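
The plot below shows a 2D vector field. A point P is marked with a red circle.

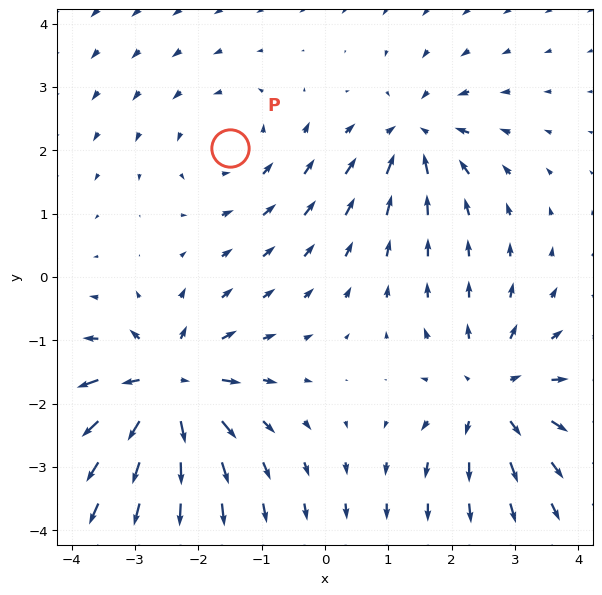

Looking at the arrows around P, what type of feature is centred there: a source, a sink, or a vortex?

vortex

At P (-1.5, 2.0) the arrows circulate counterclockwise. Divergence ≈0, curl about +2 — near-zero divergence with nonzero curl is a vortex.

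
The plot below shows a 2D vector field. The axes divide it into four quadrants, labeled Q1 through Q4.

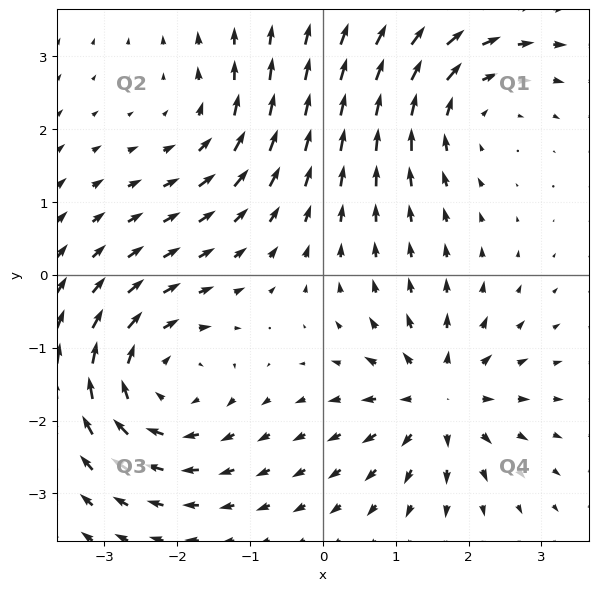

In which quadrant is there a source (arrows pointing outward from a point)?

The source sits at approximately (1.6, -1.7), which lies in quadrant Q4. The divergence there is about +5, positive as expected for a source.

Q4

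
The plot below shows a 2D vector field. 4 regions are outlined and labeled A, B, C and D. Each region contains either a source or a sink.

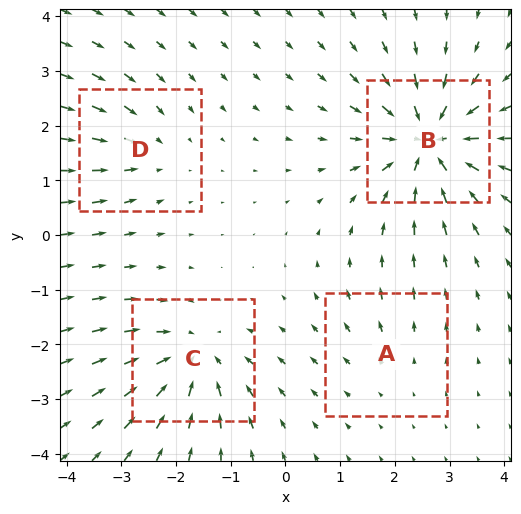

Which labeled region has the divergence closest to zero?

Divergence at each region's feature centre — A: about +2, B: about -8, C: about -6, D: about -3. Region A is closest to zero.

A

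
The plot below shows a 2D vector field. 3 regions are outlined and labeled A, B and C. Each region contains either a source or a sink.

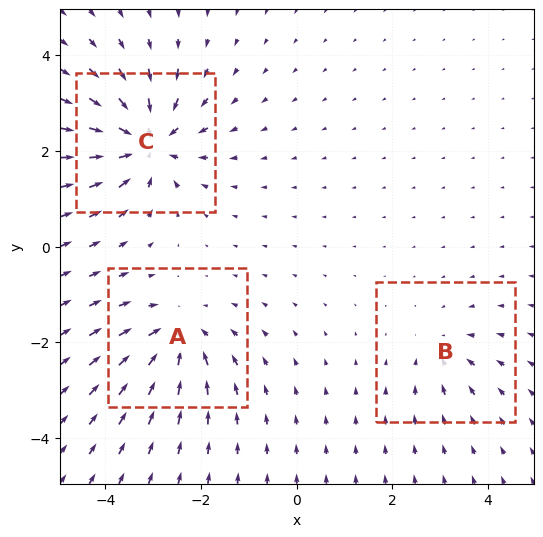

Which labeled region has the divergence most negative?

Divergence at each region's feature centre — A: about -4, B: about -2, C: about -6. Region C is most negative.

C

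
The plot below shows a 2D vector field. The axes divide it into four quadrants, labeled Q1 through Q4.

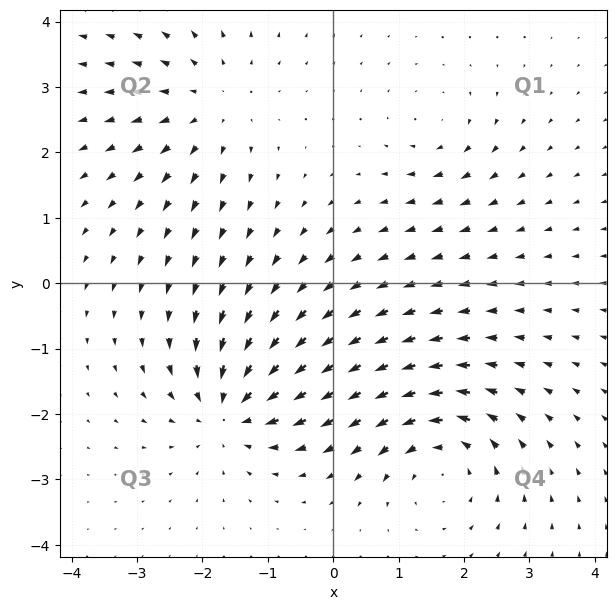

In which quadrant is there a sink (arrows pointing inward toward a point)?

The sink sits at approximately (-1.6, -1.9), which lies in quadrant Q3. The divergence there is about -6, negative as expected for a sink.

Q3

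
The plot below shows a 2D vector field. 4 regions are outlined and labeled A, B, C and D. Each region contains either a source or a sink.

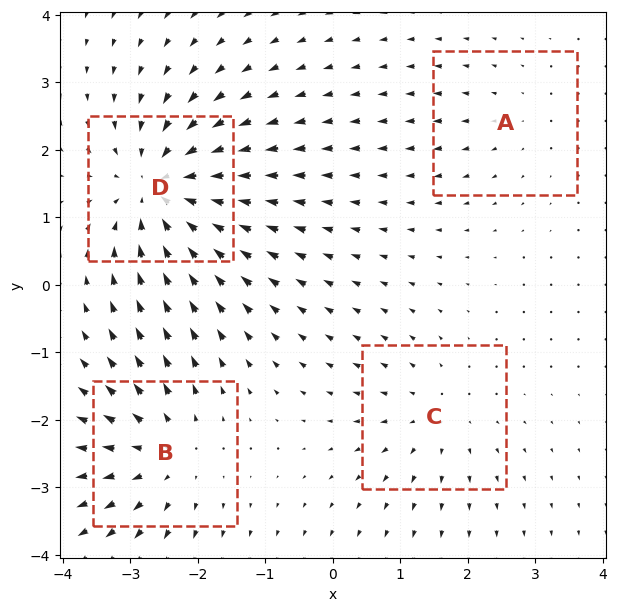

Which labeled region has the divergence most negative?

Divergence at each region's feature centre — A: about +2, B: about +5, C: about +3, D: about -7. Region D is most negative.

D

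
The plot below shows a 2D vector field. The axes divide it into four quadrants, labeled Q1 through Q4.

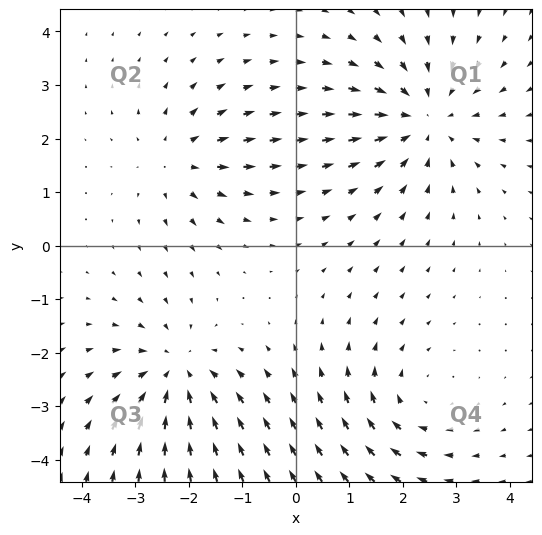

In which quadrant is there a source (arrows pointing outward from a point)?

The source sits at approximately (-2.2, 1.6), which lies in quadrant Q2. The divergence there is about +3, positive as expected for a source.

Q2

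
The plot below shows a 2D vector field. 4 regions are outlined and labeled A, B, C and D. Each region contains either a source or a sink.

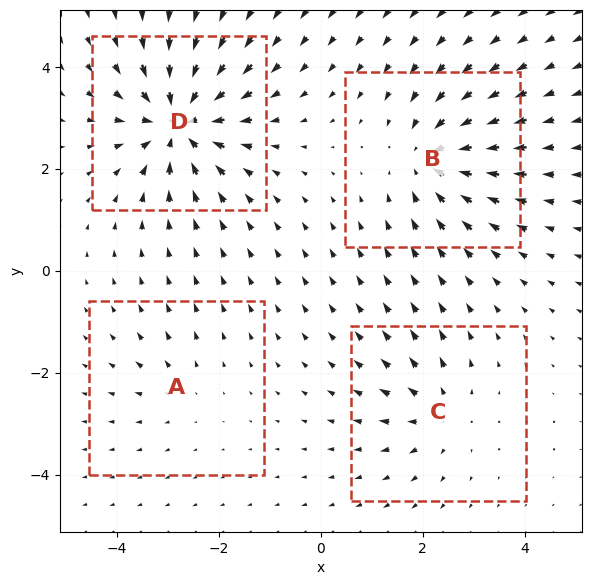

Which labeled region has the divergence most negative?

Divergence at each region's feature centre — A: about +2, B: about -5, C: about +4, D: about -7. Region D is most negative.

D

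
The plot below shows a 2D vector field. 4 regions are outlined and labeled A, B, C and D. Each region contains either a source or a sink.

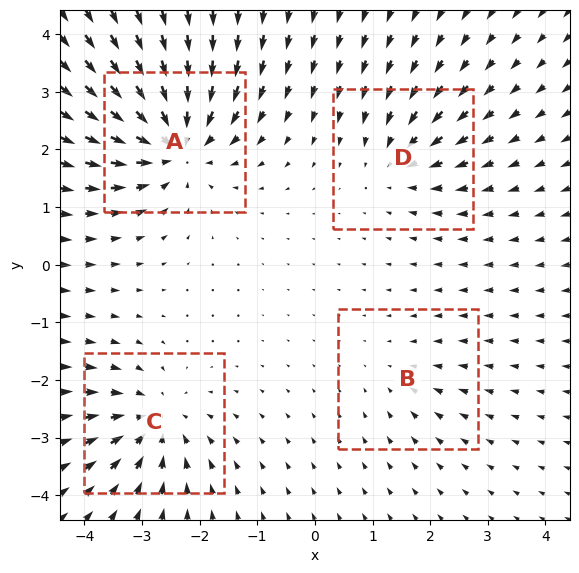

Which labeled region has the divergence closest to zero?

Divergence at each region's feature centre — A: about -8, B: about -2, C: about -5, D: about -4. Region B is closest to zero.

B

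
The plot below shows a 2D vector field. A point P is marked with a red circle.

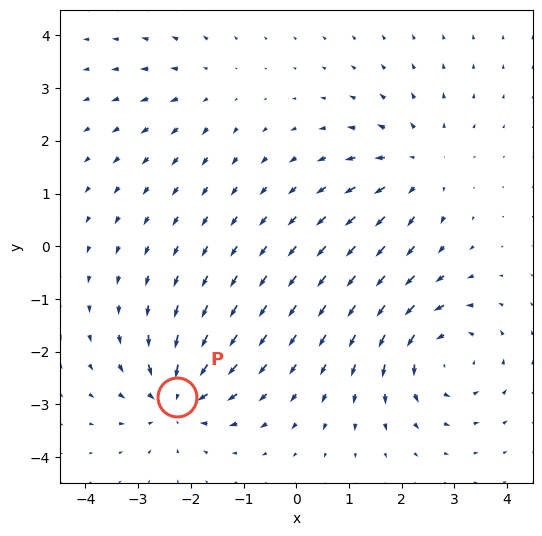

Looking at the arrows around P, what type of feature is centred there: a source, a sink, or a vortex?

At P (-2.3, -2.9) the arrows converge inward. Divergence about -6, curl ≈0 — negative divergence with near-zero curl is a sink.

sink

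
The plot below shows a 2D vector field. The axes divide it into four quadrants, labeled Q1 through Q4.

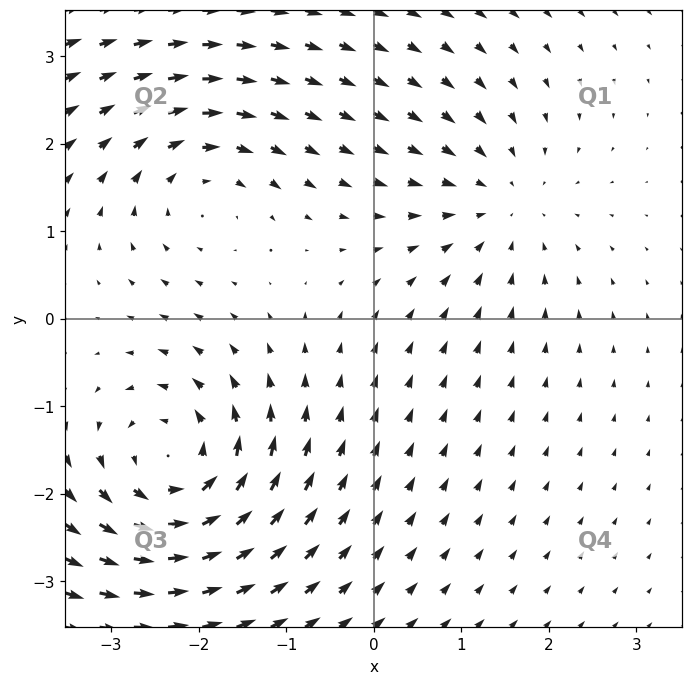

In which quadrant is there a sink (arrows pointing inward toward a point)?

Q1

The sink sits at approximately (1.4, 1.3), which lies in quadrant Q1. The divergence there is about -3, negative as expected for a sink.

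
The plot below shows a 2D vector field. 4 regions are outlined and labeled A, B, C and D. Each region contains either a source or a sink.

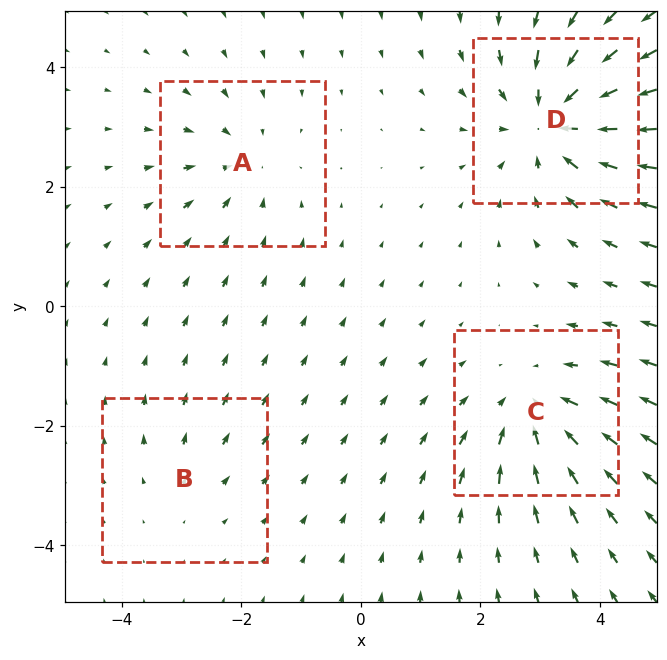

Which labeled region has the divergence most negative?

Divergence at each region's feature centre — A: about -3, B: about +2, C: about -4, D: about -6. Region D is most negative.

D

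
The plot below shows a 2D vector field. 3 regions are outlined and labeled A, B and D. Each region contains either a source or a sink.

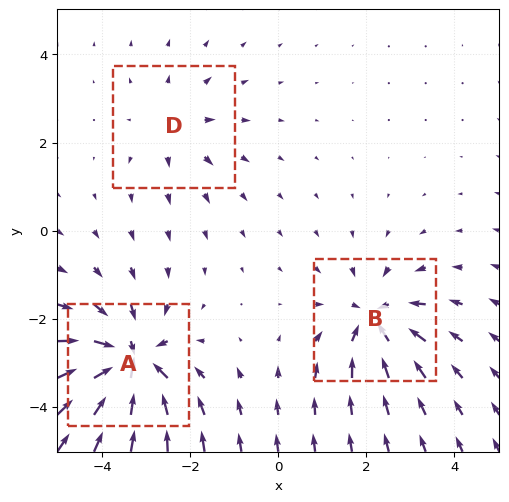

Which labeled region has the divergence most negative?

Divergence at each region's feature centre — A: about -6, B: about -4, D: about +2. Region A is most negative.

A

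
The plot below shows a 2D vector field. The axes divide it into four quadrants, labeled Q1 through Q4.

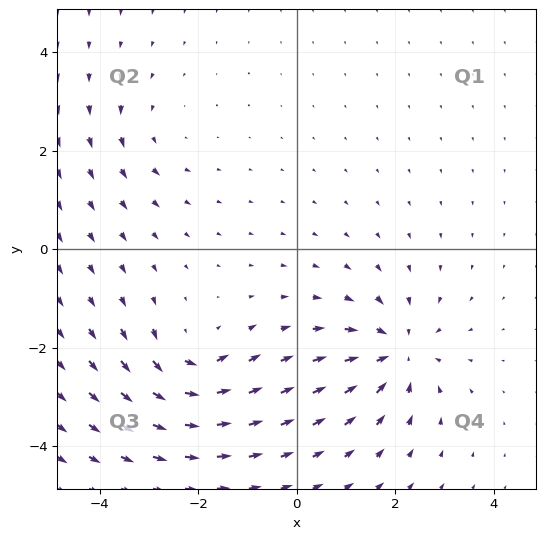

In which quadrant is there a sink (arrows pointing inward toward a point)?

The sink sits at approximately (2.0, -2.1), which lies in quadrant Q4. The divergence there is about -5, negative as expected for a sink.

Q4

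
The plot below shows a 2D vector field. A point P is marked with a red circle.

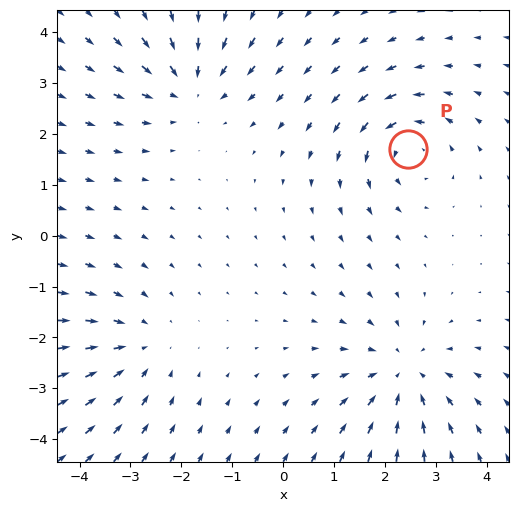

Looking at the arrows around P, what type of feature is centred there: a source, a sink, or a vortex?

At P (2.5, 1.7) the arrows circulate counterclockwise. Divergence ≈0, curl about +5 — near-zero divergence with nonzero curl is a vortex.

vortex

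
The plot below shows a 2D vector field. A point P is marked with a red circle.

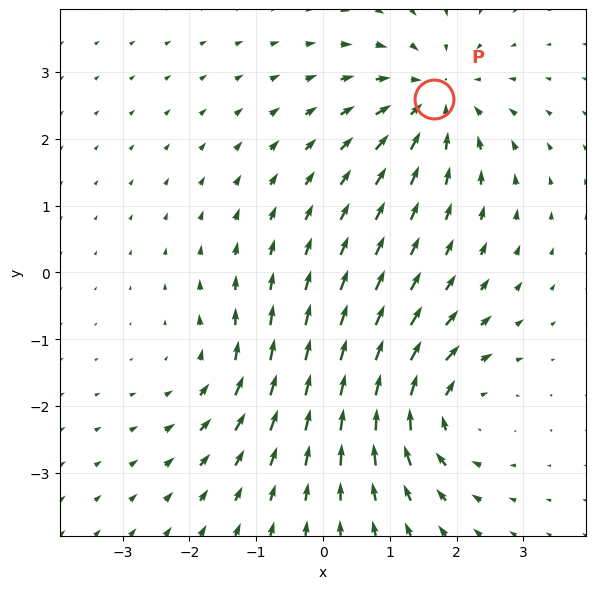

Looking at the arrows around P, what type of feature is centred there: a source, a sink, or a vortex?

At P (1.7, 2.6) the arrows converge inward. Divergence about -5, curl ≈0 — negative divergence with near-zero curl is a sink.

sink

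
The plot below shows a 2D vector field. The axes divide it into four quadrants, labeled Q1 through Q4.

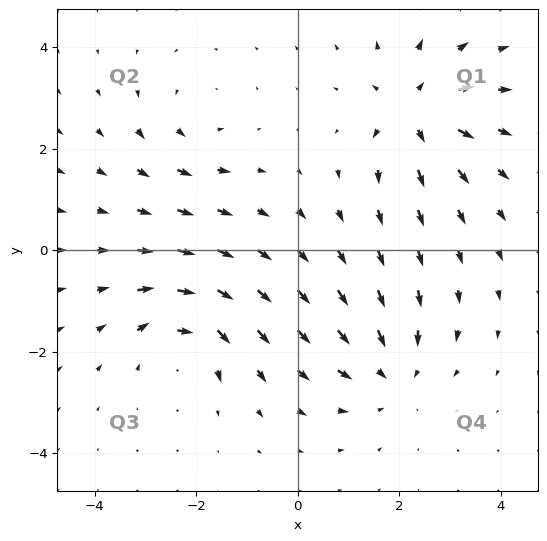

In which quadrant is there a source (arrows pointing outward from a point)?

The source sits at approximately (2.3, 2.7), which lies in quadrant Q1. The divergence there is about +5, positive as expected for a source.

Q1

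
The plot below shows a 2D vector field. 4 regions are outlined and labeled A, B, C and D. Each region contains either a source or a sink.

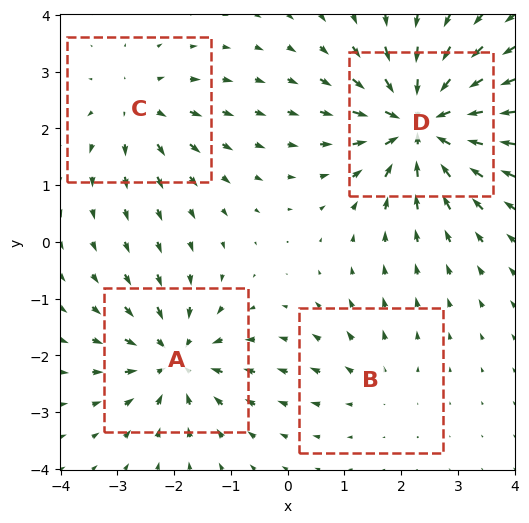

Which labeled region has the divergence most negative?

Divergence at each region's feature centre — A: about -6, B: about +2, C: about +4, D: about -8. Region D is most negative.

D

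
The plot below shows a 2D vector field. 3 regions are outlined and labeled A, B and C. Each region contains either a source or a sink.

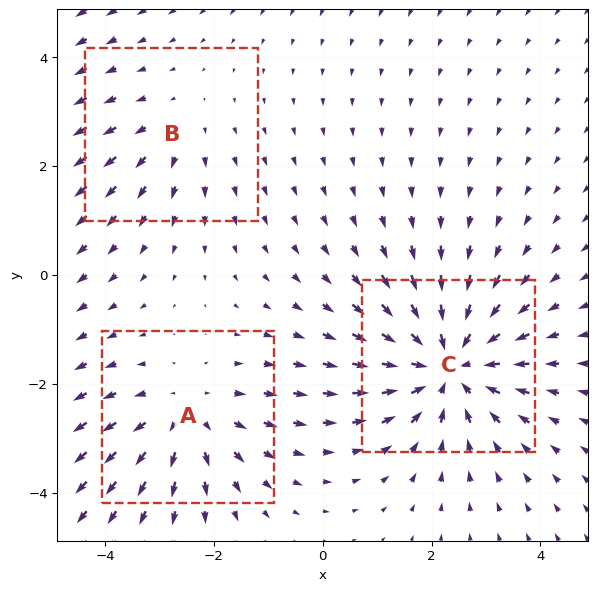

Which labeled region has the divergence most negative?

C

Divergence at each region's feature centre — A: about +3, B: about +2, C: about -4. Region C is most negative.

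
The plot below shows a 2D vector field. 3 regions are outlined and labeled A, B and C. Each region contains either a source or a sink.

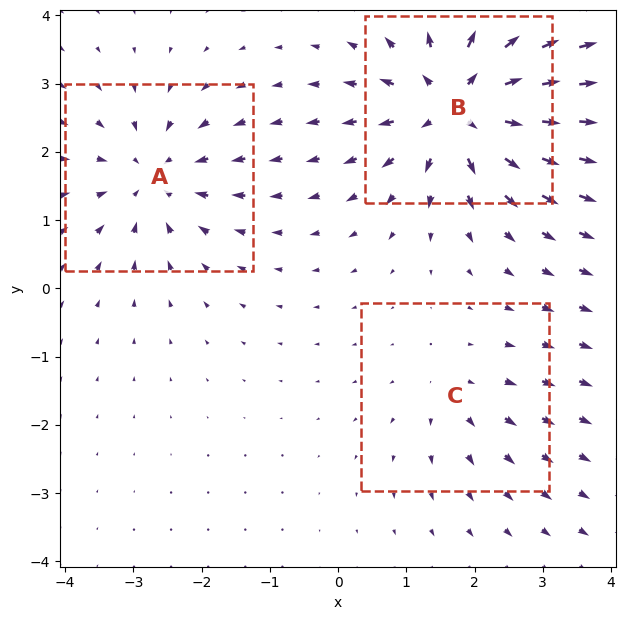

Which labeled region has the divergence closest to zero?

C

Divergence at each region's feature centre — A: about -4, B: about +6, C: about +2. Region C is closest to zero.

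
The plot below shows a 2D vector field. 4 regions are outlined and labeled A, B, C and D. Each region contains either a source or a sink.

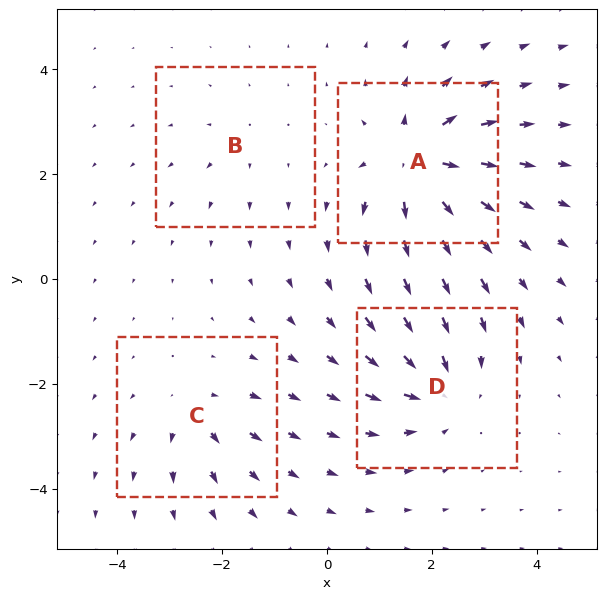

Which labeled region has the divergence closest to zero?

B

Divergence at each region's feature centre — A: about +9, B: about +3, C: about +4, D: about -6. Region B is closest to zero.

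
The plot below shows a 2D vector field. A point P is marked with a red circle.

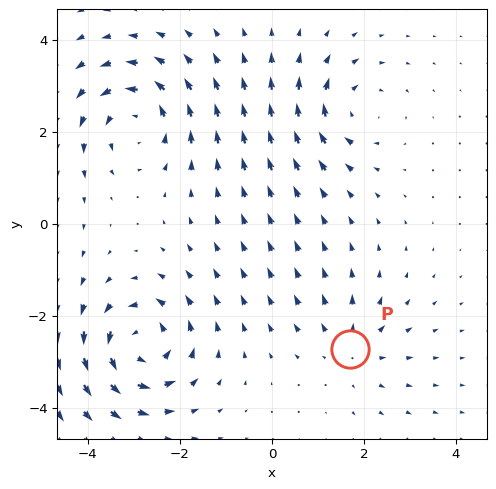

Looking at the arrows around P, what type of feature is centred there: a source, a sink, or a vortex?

At P (1.7, -2.7) the arrows spread outward. Divergence about +3, curl ≈0 — positive divergence with near-zero curl is a source.

source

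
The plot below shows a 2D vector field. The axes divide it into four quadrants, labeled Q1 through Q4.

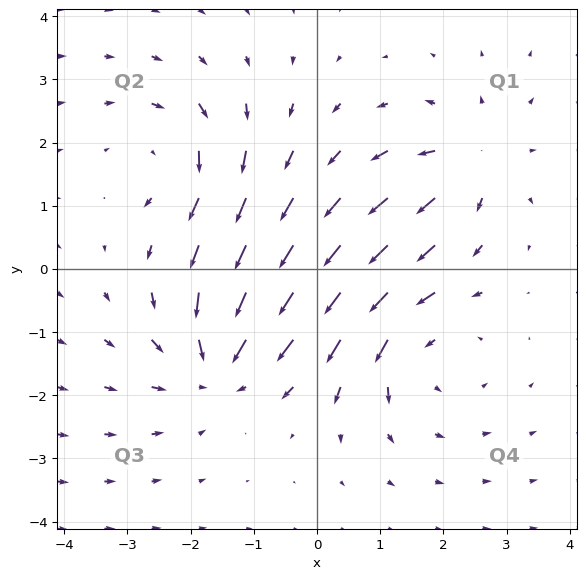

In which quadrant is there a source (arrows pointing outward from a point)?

Q1

The source sits at approximately (2.5, 1.7), which lies in quadrant Q1. The divergence there is about +4, positive as expected for a source.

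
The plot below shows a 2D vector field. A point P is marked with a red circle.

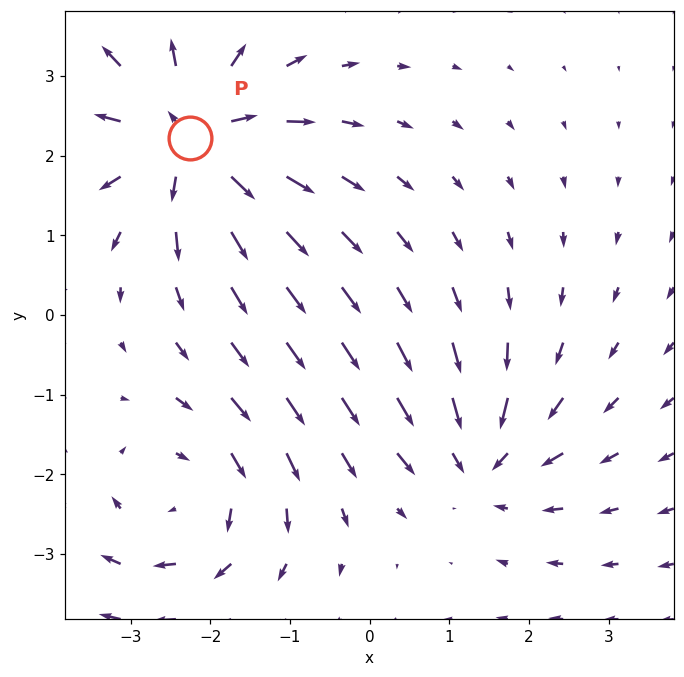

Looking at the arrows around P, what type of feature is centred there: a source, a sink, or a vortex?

source

At P (-2.3, 2.2) the arrows spread outward. Divergence about +6, curl ≈0 — positive divergence with near-zero curl is a source.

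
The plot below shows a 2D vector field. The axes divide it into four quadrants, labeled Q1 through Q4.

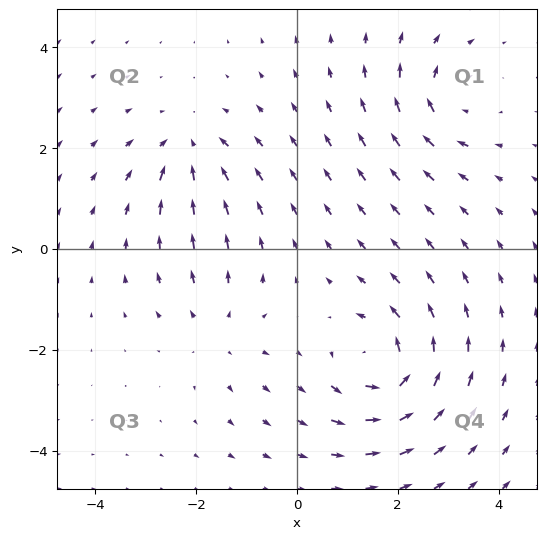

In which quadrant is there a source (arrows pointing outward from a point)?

The source sits at approximately (-1.5, -1.6), which lies in quadrant Q3. The divergence there is about +2, positive as expected for a source.

Q3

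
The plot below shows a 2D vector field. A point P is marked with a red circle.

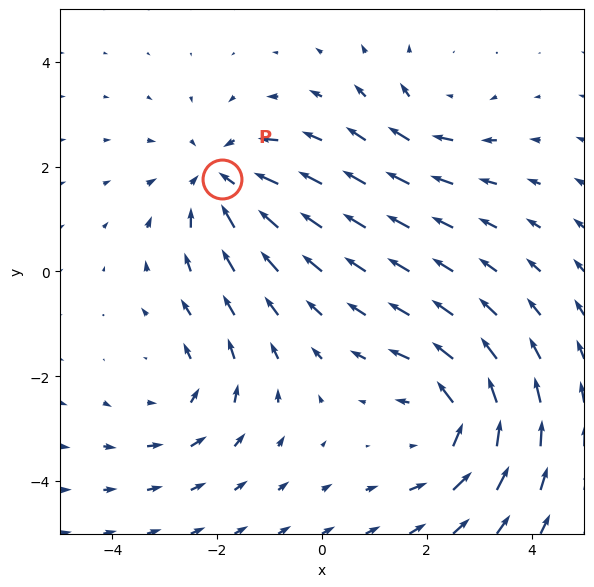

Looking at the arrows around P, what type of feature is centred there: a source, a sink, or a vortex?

At P (-1.9, 1.8) the arrows converge inward. Divergence about -4, curl ≈0 — negative divergence with near-zero curl is a sink.

sink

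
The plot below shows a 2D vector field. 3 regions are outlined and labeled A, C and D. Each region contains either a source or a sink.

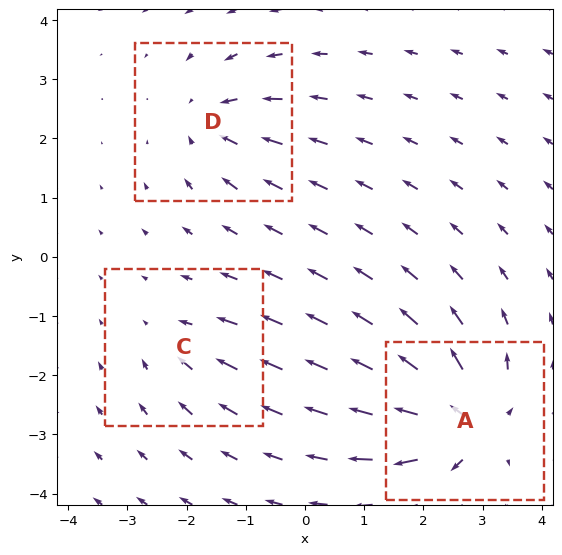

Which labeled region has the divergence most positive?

A

Divergence at each region's feature centre — A: about +6, C: about -2, D: about -4. Region A is most positive.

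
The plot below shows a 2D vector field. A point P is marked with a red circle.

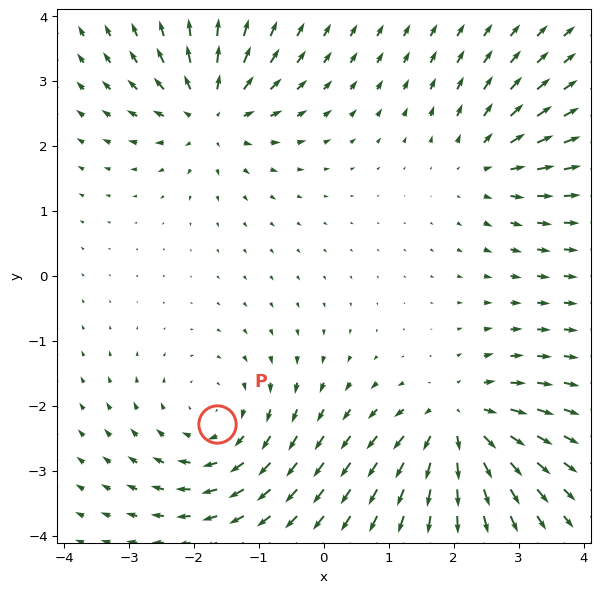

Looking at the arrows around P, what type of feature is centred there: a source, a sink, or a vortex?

At P (-1.6, -2.3) the arrows circulate clockwise. Divergence ≈0, curl about -3 — near-zero divergence with nonzero curl is a vortex.

vortex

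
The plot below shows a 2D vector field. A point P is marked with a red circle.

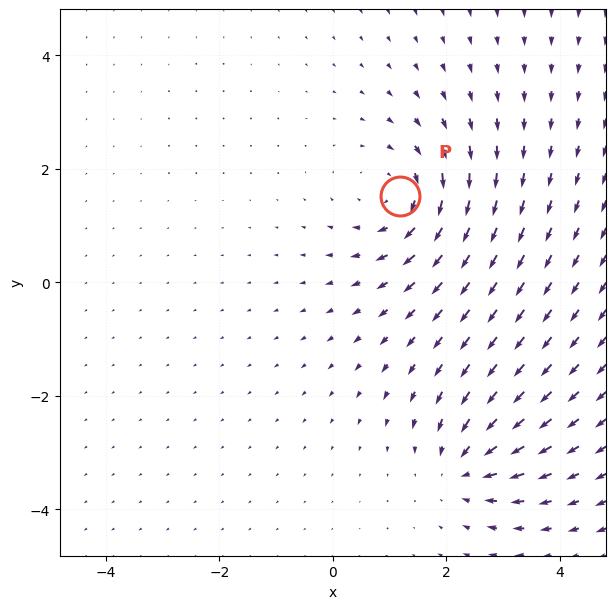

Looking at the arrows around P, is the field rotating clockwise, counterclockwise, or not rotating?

Near P at (1.2, 1.5) the arrows circulate clockwise. The curl (z-component) there is about -4; negative curl means clockwise rotation.

clockwise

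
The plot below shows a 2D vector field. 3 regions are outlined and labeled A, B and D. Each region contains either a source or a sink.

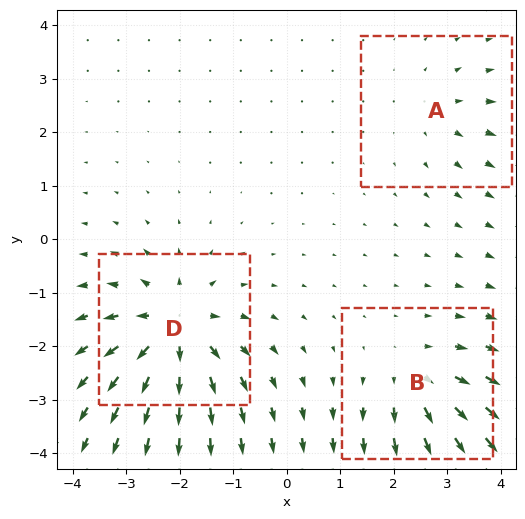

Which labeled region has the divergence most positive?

Divergence at each region's feature centre — A: about +2, B: about +4, D: about +6. Region D is most positive.

D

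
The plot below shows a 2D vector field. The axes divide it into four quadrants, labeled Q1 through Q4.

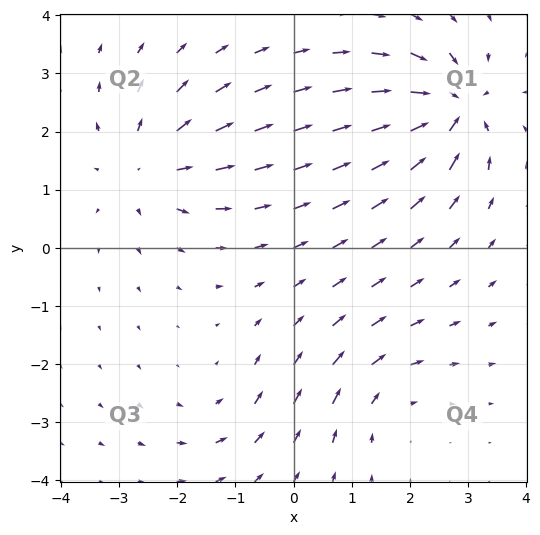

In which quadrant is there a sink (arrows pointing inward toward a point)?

The sink sits at approximately (2.7, 2.4), which lies in quadrant Q1. The divergence there is about -6, negative as expected for a sink.

Q1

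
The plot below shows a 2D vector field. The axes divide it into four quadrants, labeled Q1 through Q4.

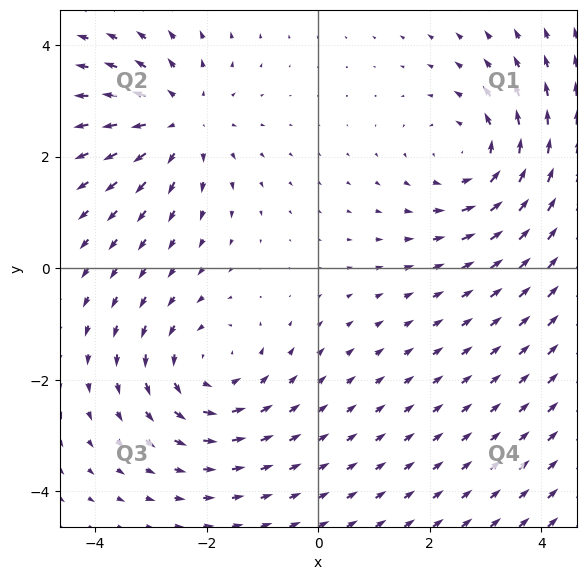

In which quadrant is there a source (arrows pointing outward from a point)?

The source sits at approximately (-2.5, 2.6), which lies in quadrant Q2. The divergence there is about +4, positive as expected for a source.

Q2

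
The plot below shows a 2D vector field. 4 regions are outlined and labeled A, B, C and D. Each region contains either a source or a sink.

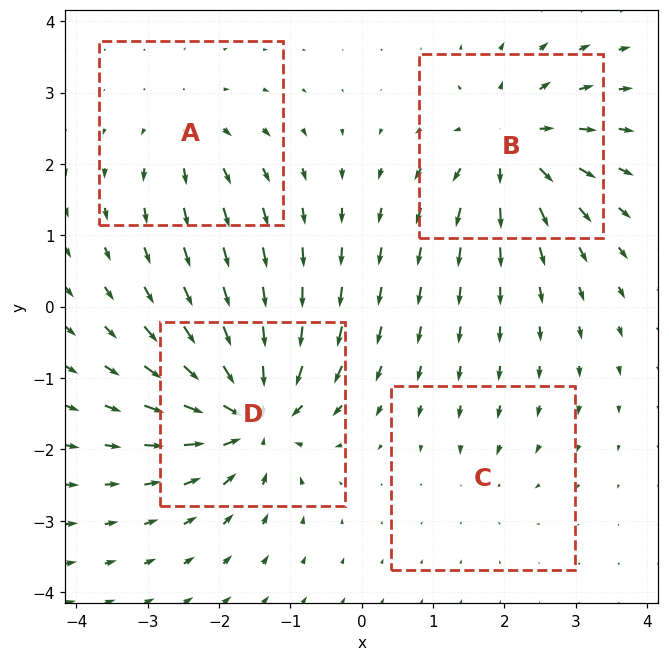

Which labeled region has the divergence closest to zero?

C

Divergence at each region's feature centre — A: about +4, B: about +7, C: about -3, D: about -9. Region C is closest to zero.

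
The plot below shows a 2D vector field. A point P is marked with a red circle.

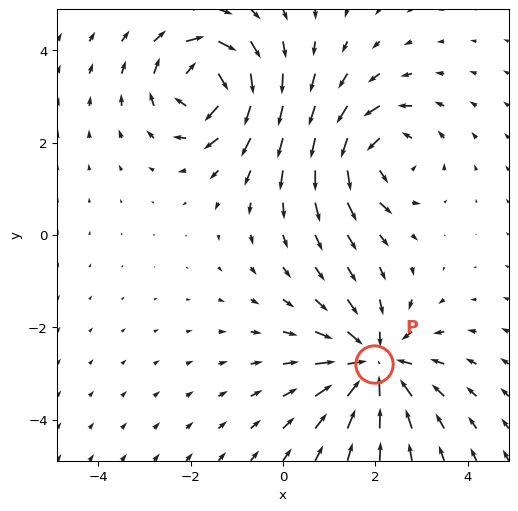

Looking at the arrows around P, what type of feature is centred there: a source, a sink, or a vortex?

At P (2.0, -2.8) the arrows converge inward. Divergence about -4, curl ≈0 — negative divergence with near-zero curl is a sink.

sink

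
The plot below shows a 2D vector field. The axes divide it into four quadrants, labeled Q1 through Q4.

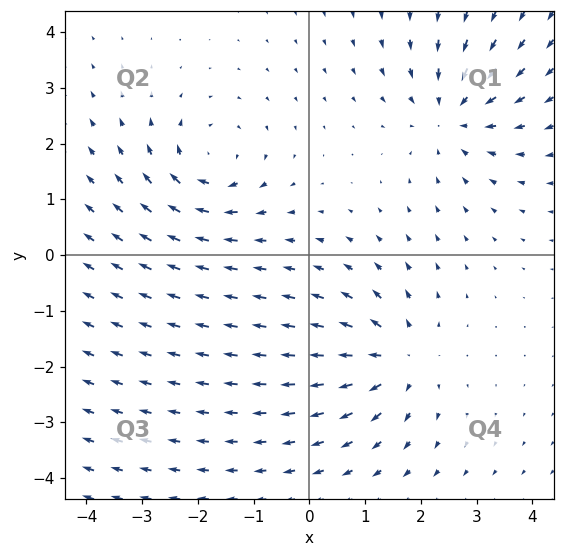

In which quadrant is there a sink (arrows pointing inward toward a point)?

The sink sits at approximately (2.6, 2.5), which lies in quadrant Q1. The divergence there is about -3, negative as expected for a sink.

Q1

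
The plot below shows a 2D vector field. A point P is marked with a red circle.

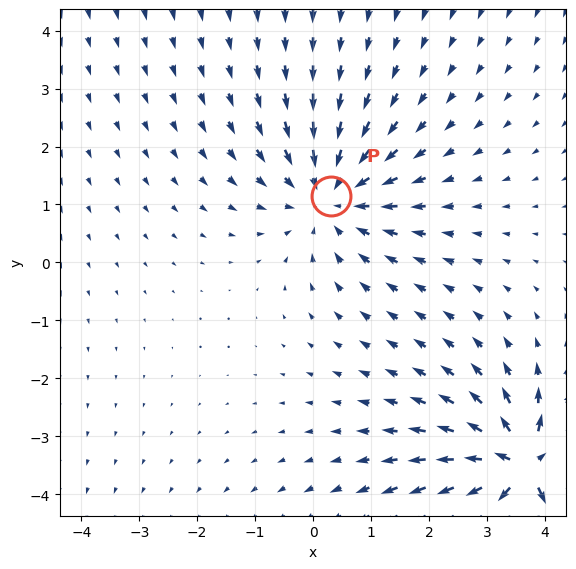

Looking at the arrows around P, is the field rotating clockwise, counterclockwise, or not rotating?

not rotating

Near P at (0.3, 1.1) the arrows show no circulation. The curl there is ≈0.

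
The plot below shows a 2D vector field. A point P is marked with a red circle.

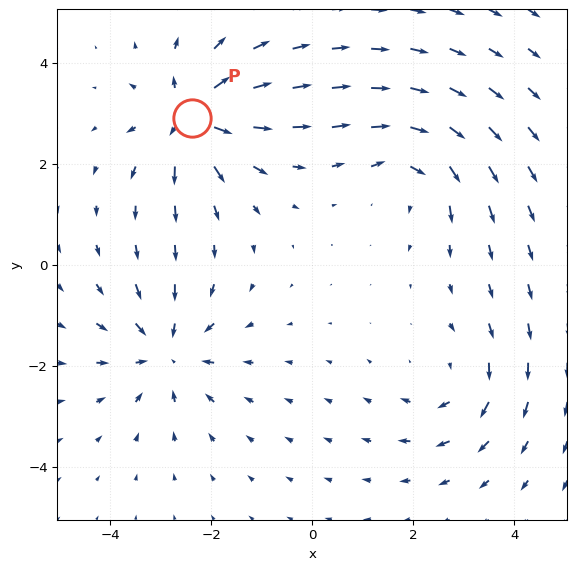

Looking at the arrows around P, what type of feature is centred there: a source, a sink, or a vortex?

source

At P (-2.4, 2.9) the arrows spread outward. Divergence about +6, curl ≈0 — positive divergence with near-zero curl is a source.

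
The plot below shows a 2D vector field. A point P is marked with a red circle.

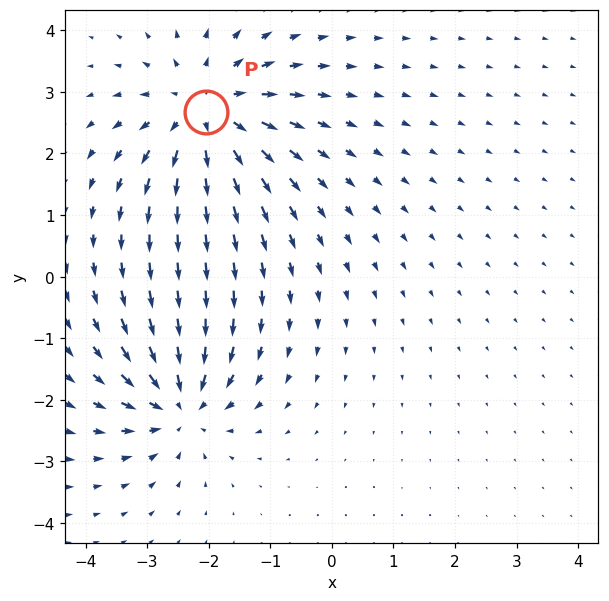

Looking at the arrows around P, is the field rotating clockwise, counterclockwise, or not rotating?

not rotating

Near P at (-2.0, 2.7) the arrows show no circulation. The curl there is ≈0.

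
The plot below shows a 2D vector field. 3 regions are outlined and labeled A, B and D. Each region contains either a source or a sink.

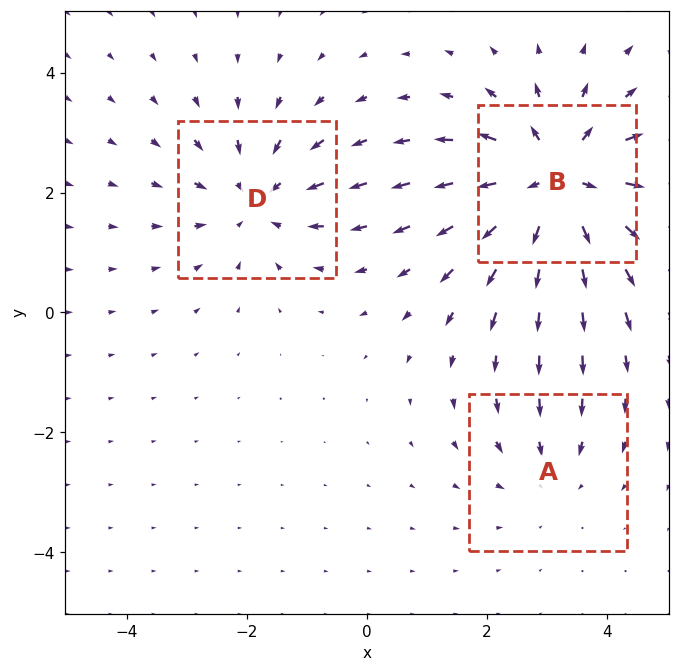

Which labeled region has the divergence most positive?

Divergence at each region's feature centre — A: about -2, B: about +4, D: about -3. Region B is most positive.

B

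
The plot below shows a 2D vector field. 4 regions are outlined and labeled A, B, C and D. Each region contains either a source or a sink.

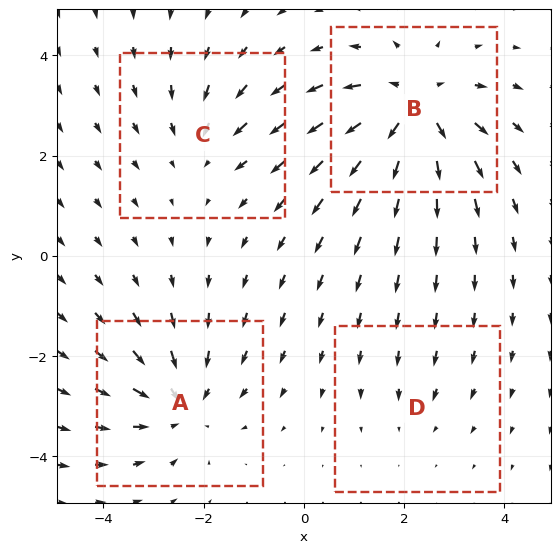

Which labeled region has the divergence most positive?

B

Divergence at each region's feature centre — A: about -5, B: about +6, C: about -3, D: about -2. Region B is most positive.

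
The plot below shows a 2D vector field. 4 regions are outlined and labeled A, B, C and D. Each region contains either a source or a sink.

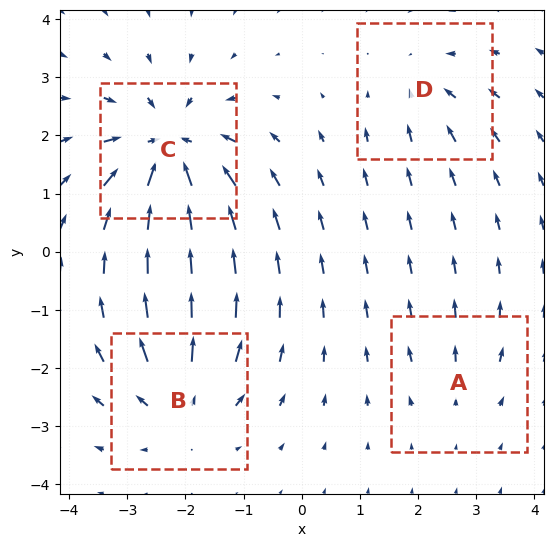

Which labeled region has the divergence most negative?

C

Divergence at each region's feature centre — A: about +2, B: about +5, C: about -8, D: about -3. Region C is most negative.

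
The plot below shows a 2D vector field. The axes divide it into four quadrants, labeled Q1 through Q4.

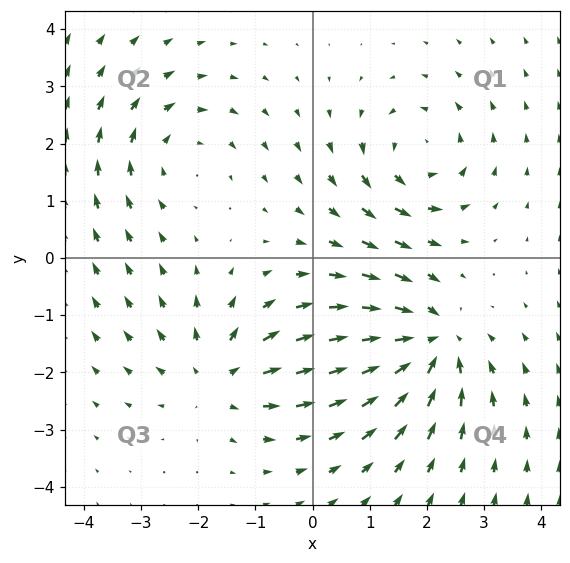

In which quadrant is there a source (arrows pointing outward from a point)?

Q3

The source sits at approximately (-1.6, -2.1), which lies in quadrant Q3. The divergence there is about +4, positive as expected for a source.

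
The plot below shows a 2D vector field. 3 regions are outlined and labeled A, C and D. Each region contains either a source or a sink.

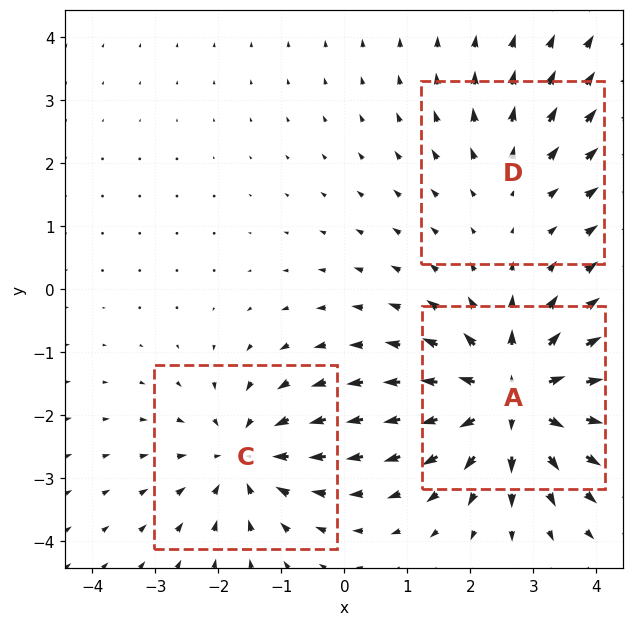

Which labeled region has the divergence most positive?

Divergence at each region's feature centre — A: about +5, C: about -3, D: about +2. Region A is most positive.

A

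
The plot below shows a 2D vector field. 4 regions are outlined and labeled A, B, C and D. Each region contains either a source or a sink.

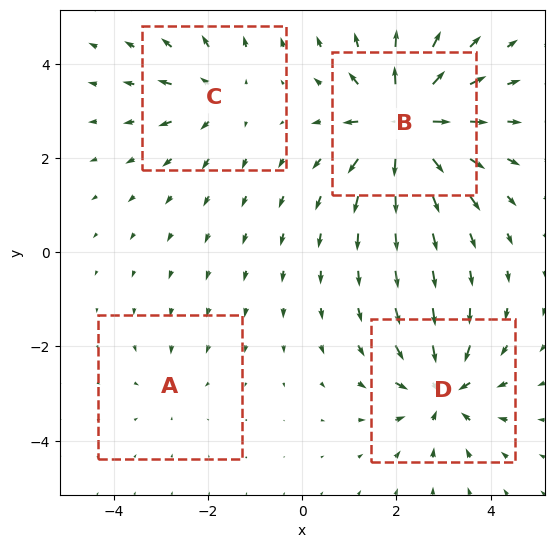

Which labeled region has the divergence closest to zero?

A

Divergence at each region's feature centre — A: about -2, B: about +9, C: about +4, D: about -6. Region A is closest to zero.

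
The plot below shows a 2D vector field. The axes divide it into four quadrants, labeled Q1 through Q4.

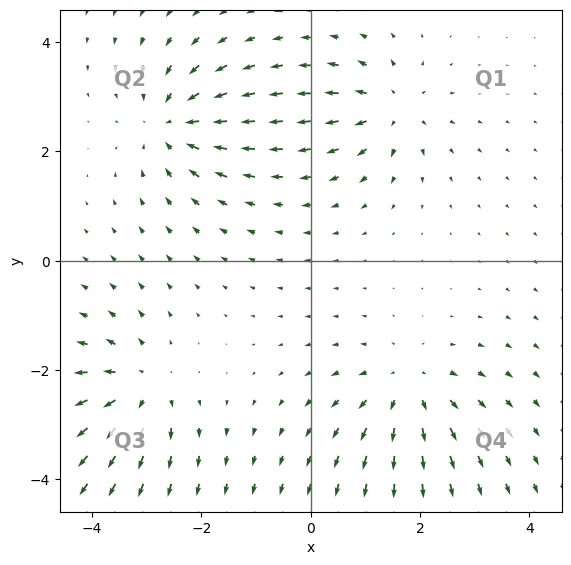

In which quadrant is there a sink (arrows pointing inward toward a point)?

The sink sits at approximately (-2.5, 2.5), which lies in quadrant Q2. The divergence there is about -4, negative as expected for a sink.

Q2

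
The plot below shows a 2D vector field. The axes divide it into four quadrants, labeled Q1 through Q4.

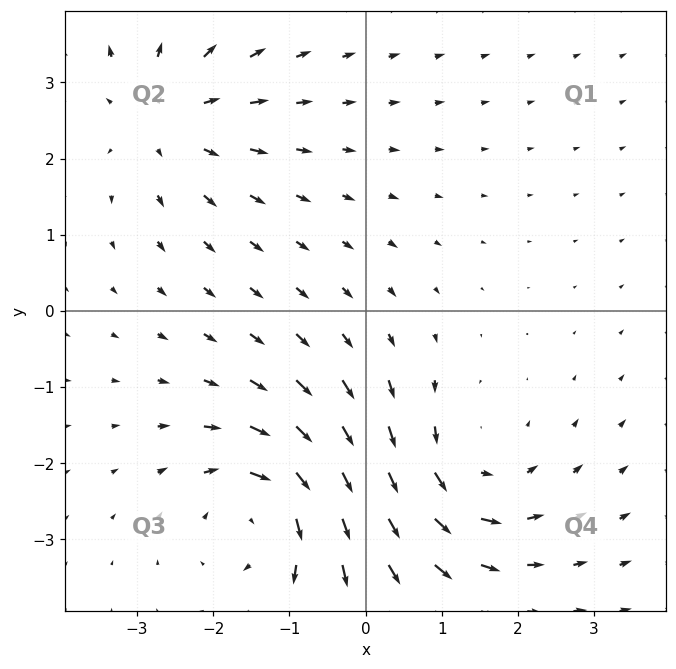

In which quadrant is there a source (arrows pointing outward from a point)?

Q2

The source sits at approximately (-2.6, 2.6), which lies in quadrant Q2. The divergence there is about +2, positive as expected for a source.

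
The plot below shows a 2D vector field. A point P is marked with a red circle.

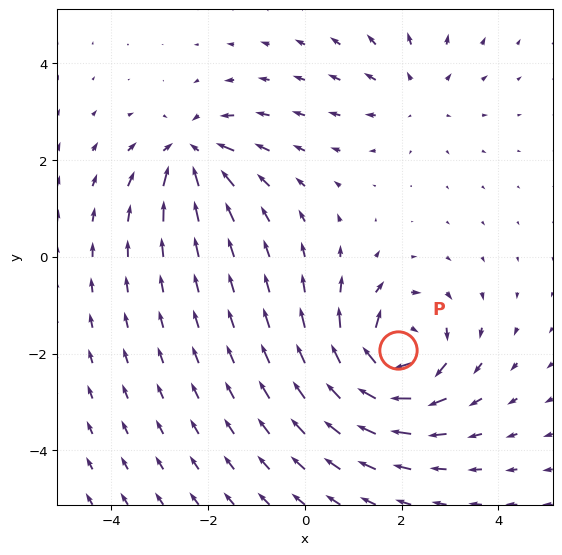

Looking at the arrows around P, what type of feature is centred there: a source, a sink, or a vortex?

vortex

At P (1.9, -1.9) the arrows circulate clockwise. Divergence ≈0, curl about -6 — near-zero divergence with nonzero curl is a vortex.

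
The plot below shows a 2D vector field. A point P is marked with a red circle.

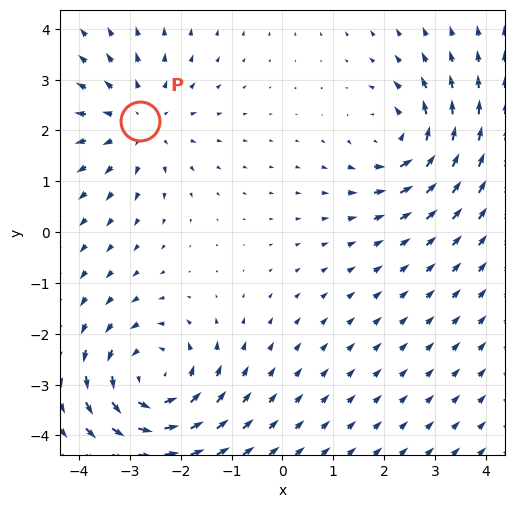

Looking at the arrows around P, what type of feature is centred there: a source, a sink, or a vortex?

At P (-2.8, 2.2) the arrows spread outward. Divergence about +3, curl ≈0 — positive divergence with near-zero curl is a source.

source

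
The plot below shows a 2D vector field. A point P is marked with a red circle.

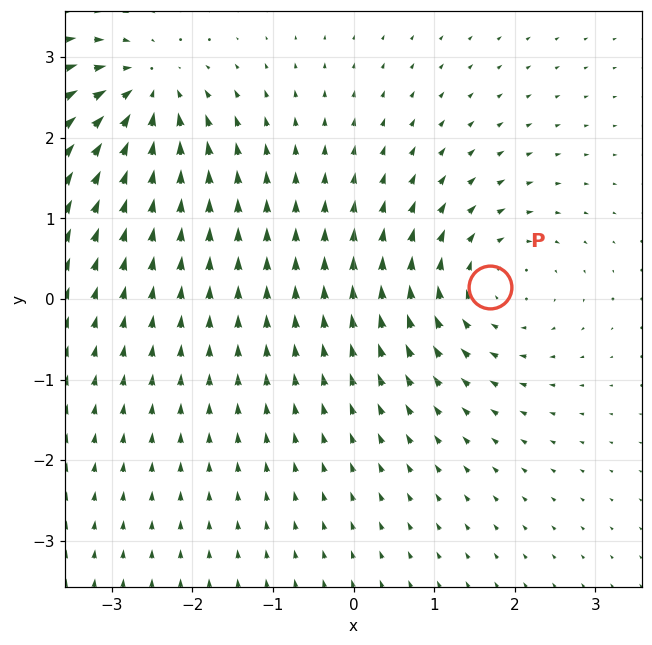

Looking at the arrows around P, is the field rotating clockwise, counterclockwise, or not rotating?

clockwise

Near P at (1.7, 0.1) the arrows circulate clockwise. The curl (z-component) there is about -5; negative curl means clockwise rotation.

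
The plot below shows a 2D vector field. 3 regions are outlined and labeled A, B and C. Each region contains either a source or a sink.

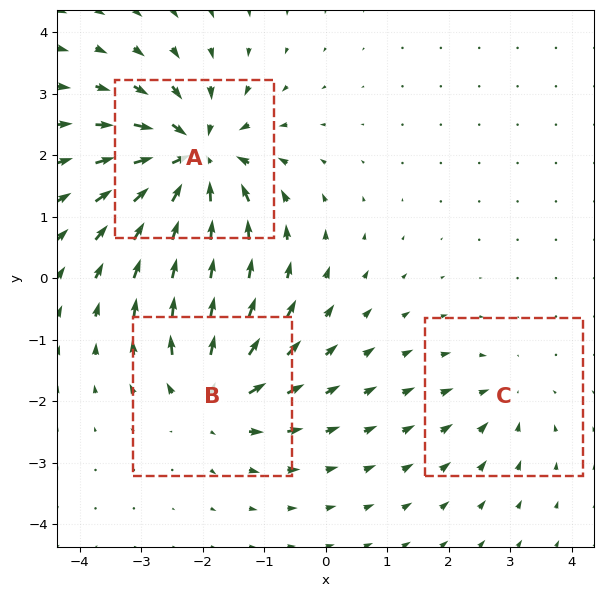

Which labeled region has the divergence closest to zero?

C

Divergence at each region's feature centre — A: about -6, B: about +4, C: about -2. Region C is closest to zero.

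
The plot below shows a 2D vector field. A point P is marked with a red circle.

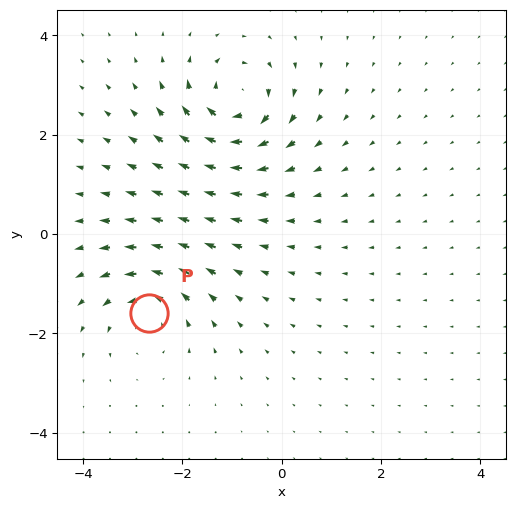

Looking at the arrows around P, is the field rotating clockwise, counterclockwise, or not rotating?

counterclockwise

Near P at (-2.7, -1.6) the arrows circulate counterclockwise. The curl (z-component) there is about +4; positive curl means counterclockwise rotation.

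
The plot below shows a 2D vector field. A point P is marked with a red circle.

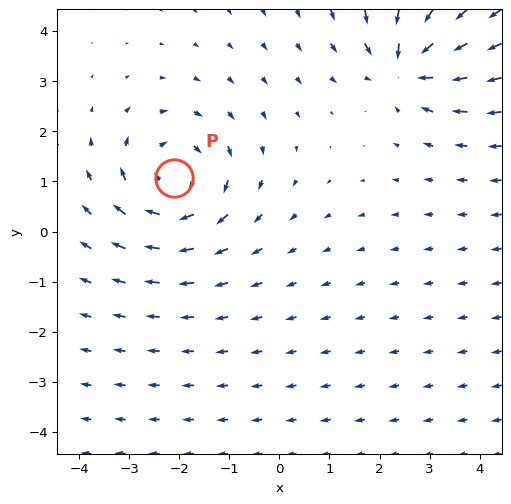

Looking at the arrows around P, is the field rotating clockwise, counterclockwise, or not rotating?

clockwise

Near P at (-2.1, 1.1) the arrows circulate clockwise. The curl (z-component) there is about -4; negative curl means clockwise rotation.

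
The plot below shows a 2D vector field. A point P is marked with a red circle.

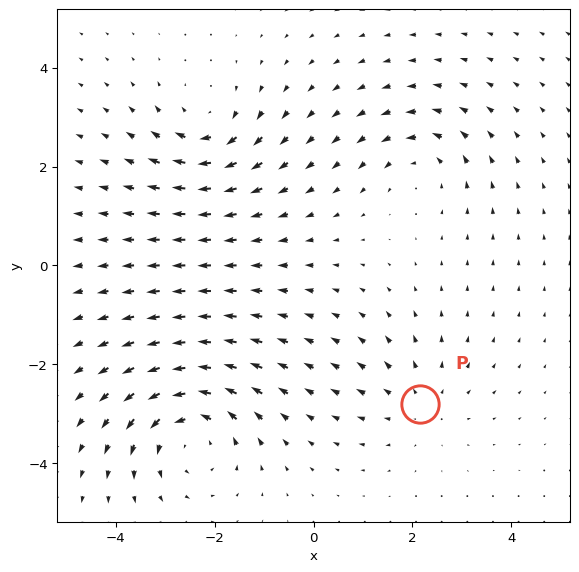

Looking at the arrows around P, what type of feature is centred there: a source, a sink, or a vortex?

At P (2.1, -2.8) the arrows spread outward. Divergence about +2, curl ≈0 — positive divergence with near-zero curl is a source.

source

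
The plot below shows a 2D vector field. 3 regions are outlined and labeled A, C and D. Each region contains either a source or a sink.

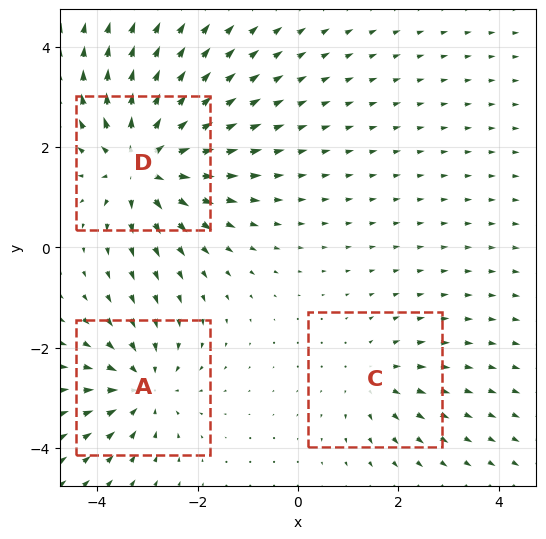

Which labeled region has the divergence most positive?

D

Divergence at each region's feature centre — A: about -3, C: about +2, D: about +5. Region D is most positive.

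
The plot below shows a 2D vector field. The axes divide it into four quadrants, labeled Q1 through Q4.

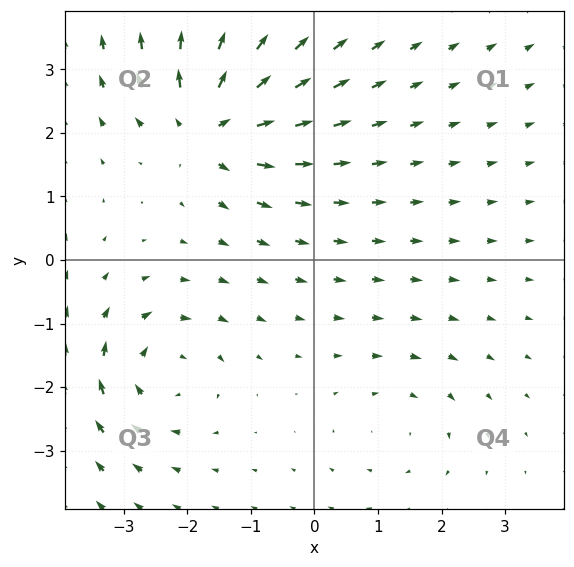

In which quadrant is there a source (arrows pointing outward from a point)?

Q2

The source sits at approximately (-1.6, 2.1), which lies in quadrant Q2. The divergence there is about +6, positive as expected for a source.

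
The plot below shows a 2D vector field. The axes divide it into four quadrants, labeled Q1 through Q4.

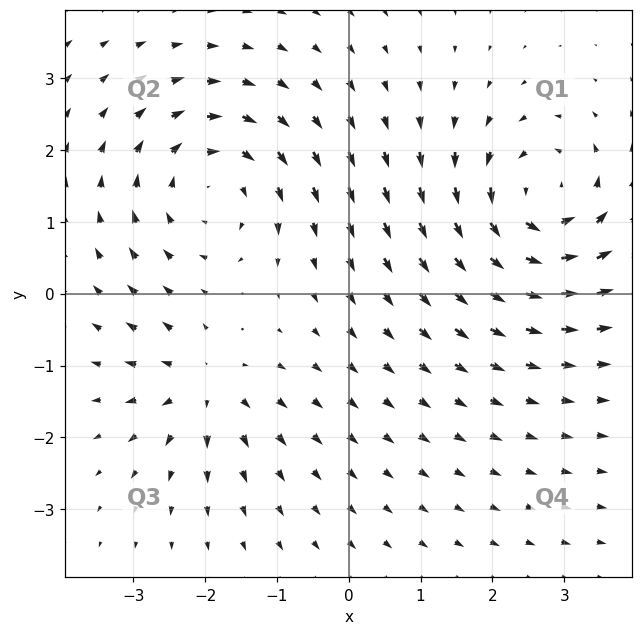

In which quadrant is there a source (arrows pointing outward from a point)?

Q3

The source sits at approximately (-2.0, -1.3), which lies in quadrant Q3. The divergence there is about +4, positive as expected for a source.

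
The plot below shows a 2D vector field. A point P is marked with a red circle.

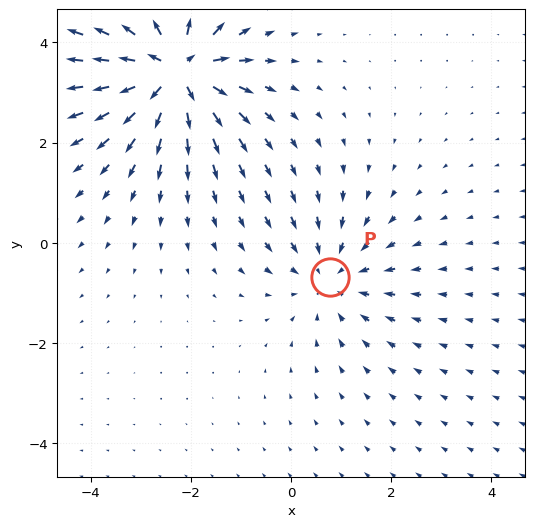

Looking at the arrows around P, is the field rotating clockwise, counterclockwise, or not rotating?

Near P at (0.8, -0.7) the arrows show no circulation. The curl there is ≈0.

not rotating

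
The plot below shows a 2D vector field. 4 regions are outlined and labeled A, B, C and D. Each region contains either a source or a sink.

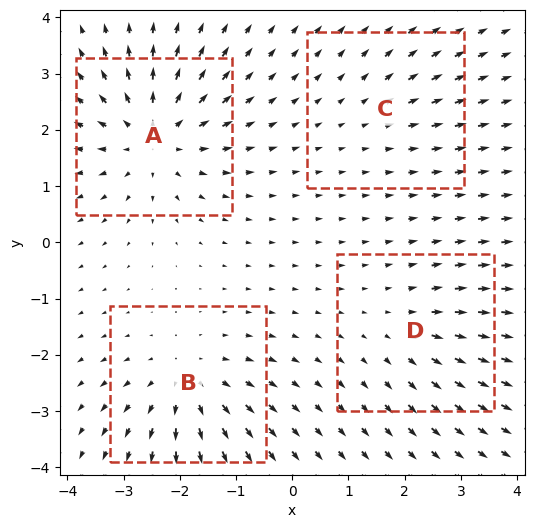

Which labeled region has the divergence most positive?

A

Divergence at each region's feature centre — A: about +6, B: about +5, C: about +2, D: about +3. Region A is most positive.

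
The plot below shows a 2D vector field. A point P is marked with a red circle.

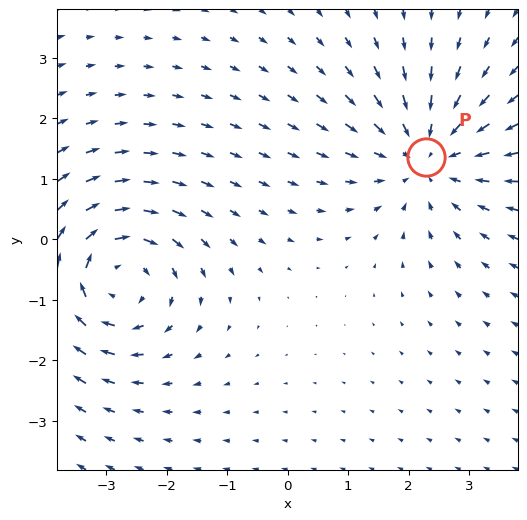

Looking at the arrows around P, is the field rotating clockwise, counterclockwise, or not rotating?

Near P at (2.3, 1.4) the arrows show no circulation. The curl there is ≈0.

not rotating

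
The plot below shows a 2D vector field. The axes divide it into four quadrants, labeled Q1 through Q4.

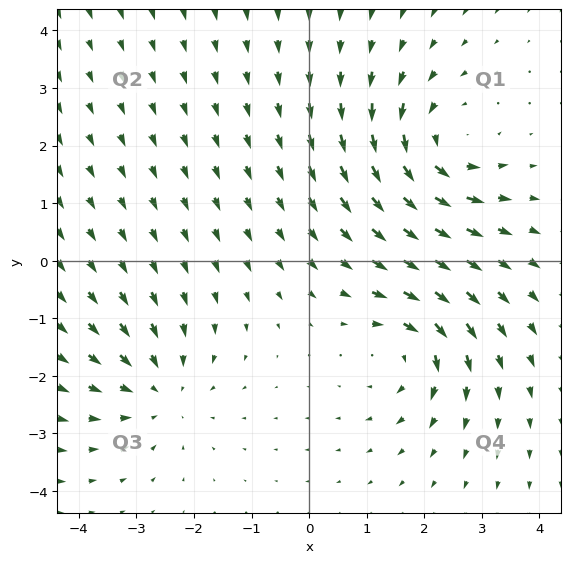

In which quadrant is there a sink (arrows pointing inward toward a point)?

Q3

The sink sits at approximately (-2.6, -2.2), which lies in quadrant Q3. The divergence there is about -3, negative as expected for a sink.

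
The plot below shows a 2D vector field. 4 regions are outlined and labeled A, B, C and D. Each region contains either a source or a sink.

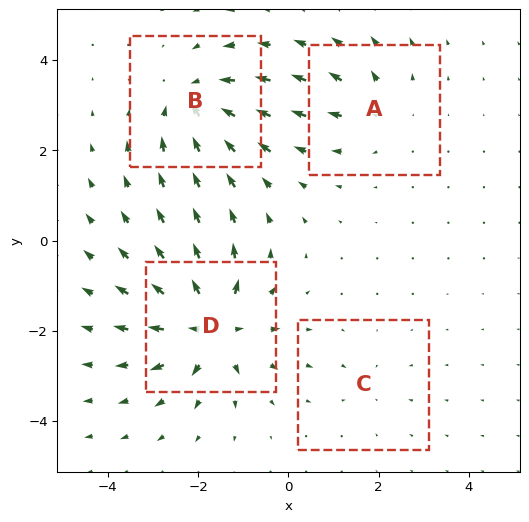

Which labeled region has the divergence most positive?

D

Divergence at each region's feature centre — A: about +3, B: about -5, C: about -2, D: about +7. Region D is most positive.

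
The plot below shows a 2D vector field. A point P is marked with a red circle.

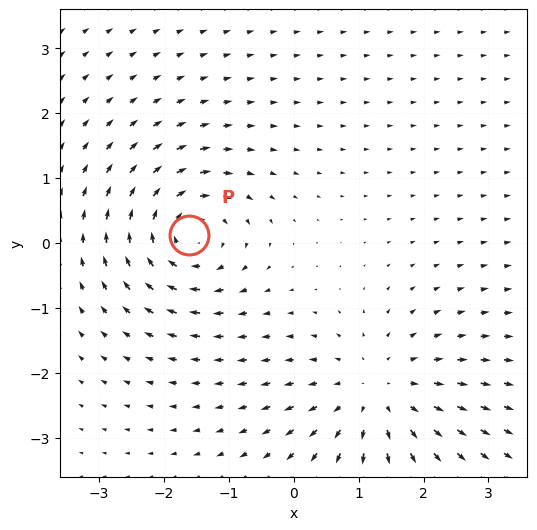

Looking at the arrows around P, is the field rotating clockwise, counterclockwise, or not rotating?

Near P at (-1.6, 0.1) the arrows circulate clockwise. The curl (z-component) there is about -5; negative curl means clockwise rotation.

clockwise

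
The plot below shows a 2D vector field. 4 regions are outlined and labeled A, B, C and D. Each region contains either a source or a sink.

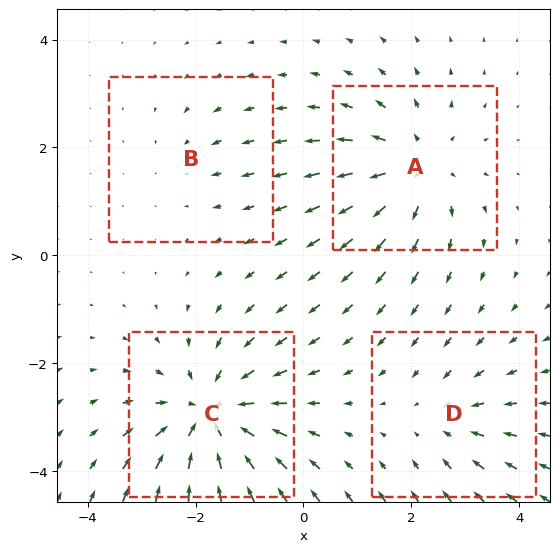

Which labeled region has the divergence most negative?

Divergence at each region's feature centre — A: about +5, B: about -2, C: about -6, D: about -3. Region C is most negative.

C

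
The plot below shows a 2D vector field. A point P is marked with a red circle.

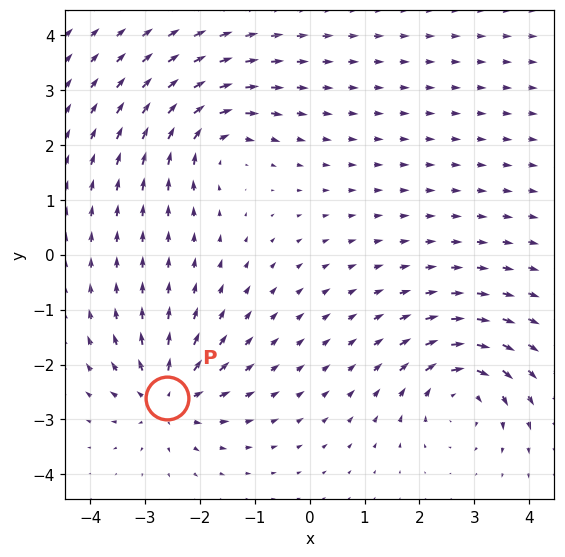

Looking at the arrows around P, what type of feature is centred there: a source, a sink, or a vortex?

source

At P (-2.6, -2.6) the arrows spread outward. Divergence about +6, curl ≈0 — positive divergence with near-zero curl is a source.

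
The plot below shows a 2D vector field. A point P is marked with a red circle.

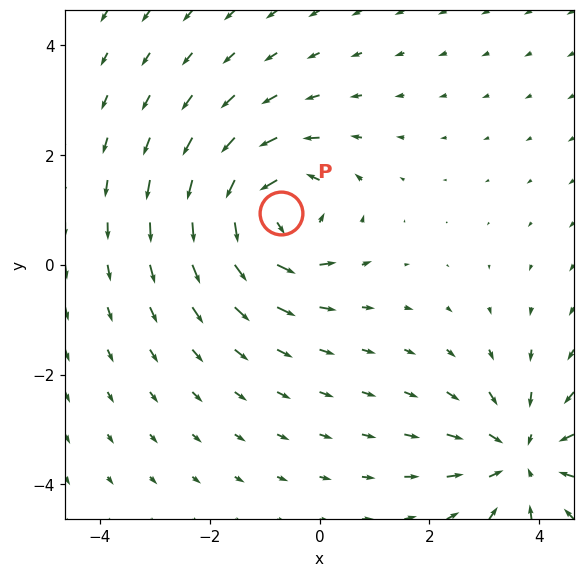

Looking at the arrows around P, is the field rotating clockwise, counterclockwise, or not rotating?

Near P at (-0.7, 0.9) the arrows circulate counterclockwise. The curl (z-component) there is about +5; positive curl means counterclockwise rotation.

counterclockwise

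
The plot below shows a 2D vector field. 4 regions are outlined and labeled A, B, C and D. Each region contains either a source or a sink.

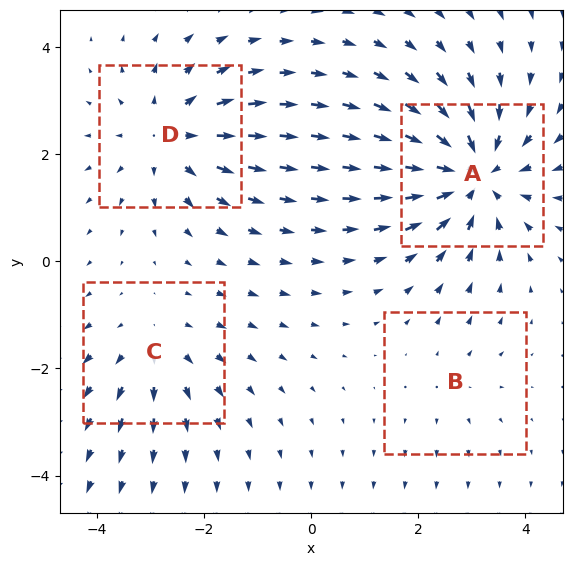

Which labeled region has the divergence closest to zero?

Divergence at each region's feature centre — A: about -7, B: about +2, C: about +3, D: about +5. Region B is closest to zero.

B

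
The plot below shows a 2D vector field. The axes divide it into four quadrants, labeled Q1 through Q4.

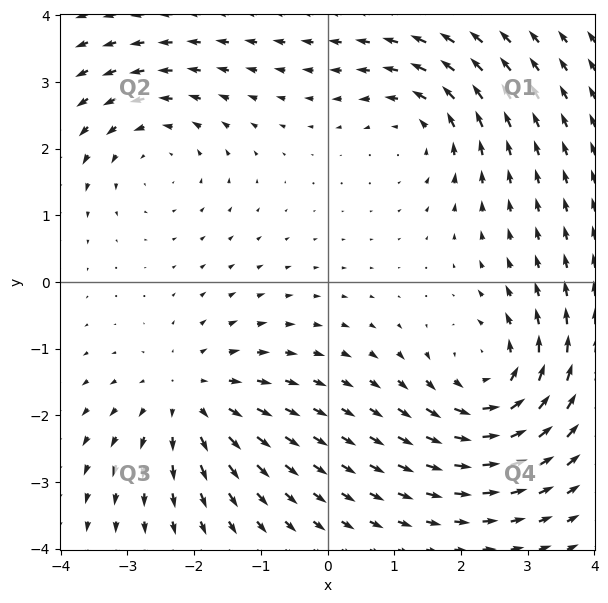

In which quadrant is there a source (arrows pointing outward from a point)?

Q3

The source sits at approximately (-2.1, -1.7), which lies in quadrant Q3. The divergence there is about +4, positive as expected for a source.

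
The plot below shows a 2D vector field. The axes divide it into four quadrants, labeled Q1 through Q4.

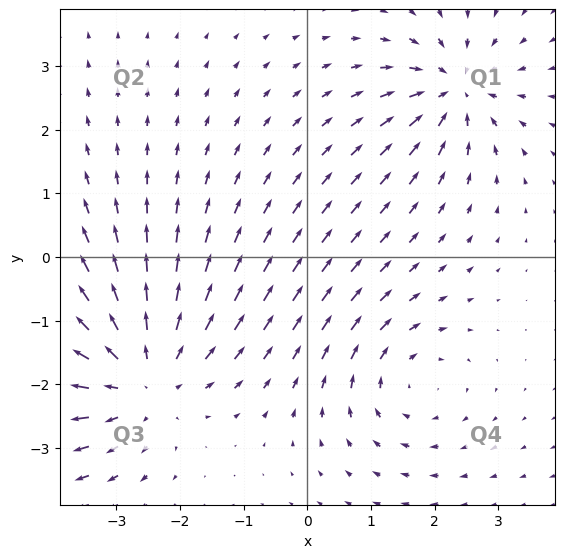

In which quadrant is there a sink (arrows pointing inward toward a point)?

Q1

The sink sits at approximately (2.3, 2.6), which lies in quadrant Q1. The divergence there is about -4, negative as expected for a sink.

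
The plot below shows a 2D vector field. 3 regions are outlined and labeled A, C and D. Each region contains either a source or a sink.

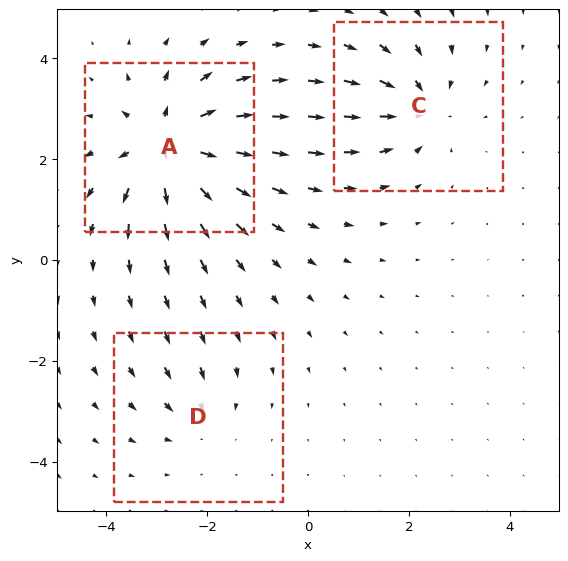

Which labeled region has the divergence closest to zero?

D

Divergence at each region's feature centre — A: about +5, C: about -3, D: about -2. Region D is closest to zero.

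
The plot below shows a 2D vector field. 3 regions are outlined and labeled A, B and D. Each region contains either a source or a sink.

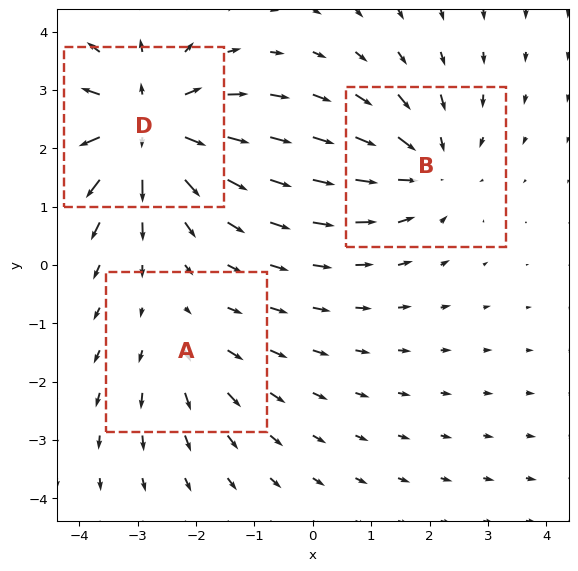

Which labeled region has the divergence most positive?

D

Divergence at each region's feature centre — A: about +2, B: about -3, D: about +4. Region D is most positive.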